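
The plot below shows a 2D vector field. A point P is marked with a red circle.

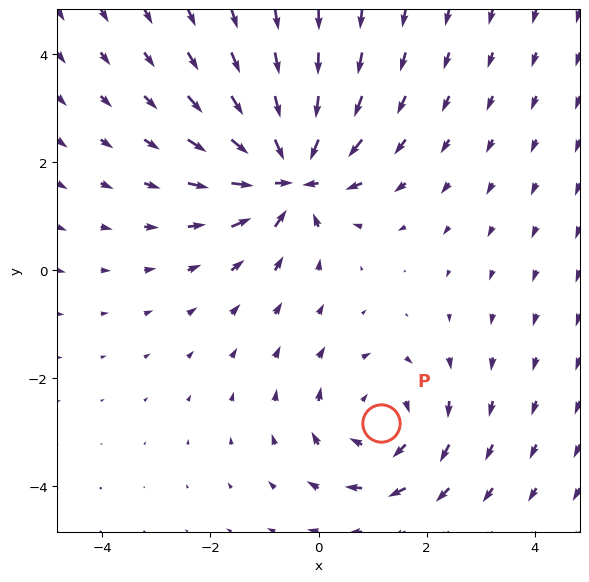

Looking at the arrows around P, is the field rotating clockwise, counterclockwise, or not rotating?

Near P at (1.1, -2.8) the arrows circulate clockwise. The curl (z-component) there is about -3; negative curl means clockwise rotation.

clockwise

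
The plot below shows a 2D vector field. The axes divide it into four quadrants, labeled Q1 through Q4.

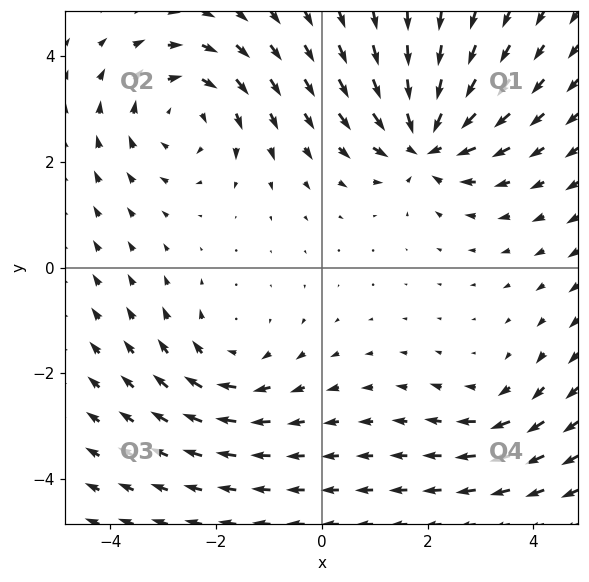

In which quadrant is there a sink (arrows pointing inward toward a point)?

Q1

The sink sits at approximately (2.0, 2.4), which lies in quadrant Q1. The divergence there is about -7, negative as expected for a sink.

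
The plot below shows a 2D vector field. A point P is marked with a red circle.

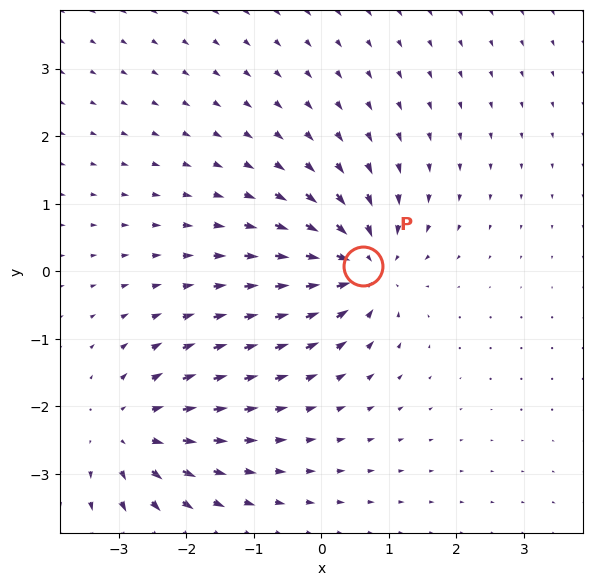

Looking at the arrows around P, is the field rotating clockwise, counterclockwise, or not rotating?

not rotating

Near P at (0.6, 0.1) the arrows show no circulation. The curl there is ≈0.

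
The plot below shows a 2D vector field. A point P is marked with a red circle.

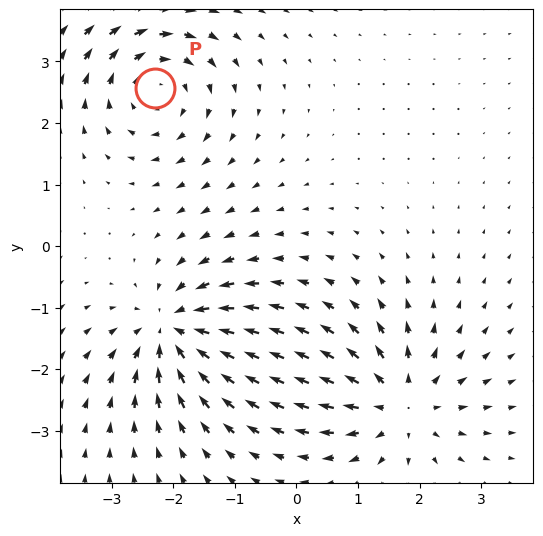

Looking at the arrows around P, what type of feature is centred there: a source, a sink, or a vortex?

At P (-2.3, 2.6) the arrows circulate clockwise. Divergence ≈0, curl about -5 — near-zero divergence with nonzero curl is a vortex.

vortex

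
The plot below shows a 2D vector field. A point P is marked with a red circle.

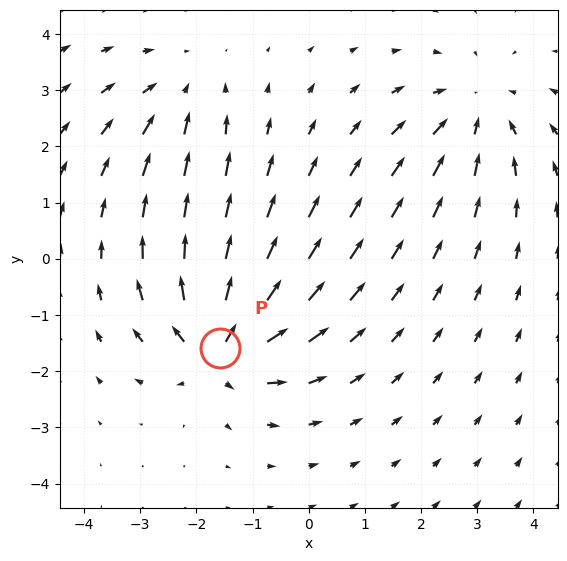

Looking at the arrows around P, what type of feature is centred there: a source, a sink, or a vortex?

source

At P (-1.6, -1.6) the arrows spread outward. Divergence about +6, curl ≈0 — positive divergence with near-zero curl is a source.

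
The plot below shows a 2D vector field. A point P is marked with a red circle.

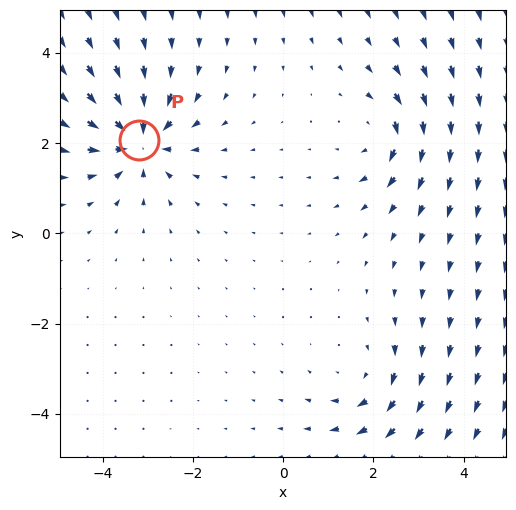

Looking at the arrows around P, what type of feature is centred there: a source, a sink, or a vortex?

At P (-3.2, 2.1) the arrows converge inward. Divergence about -5, curl ≈0 — negative divergence with near-zero curl is a sink.

sink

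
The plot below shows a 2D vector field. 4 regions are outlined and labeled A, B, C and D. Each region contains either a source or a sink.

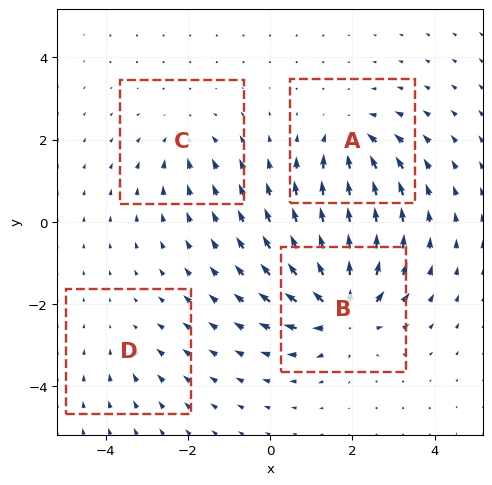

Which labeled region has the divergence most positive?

B

Divergence at each region's feature centre — A: about -5, B: about +8, C: about -3, D: about -2. Region B is most positive.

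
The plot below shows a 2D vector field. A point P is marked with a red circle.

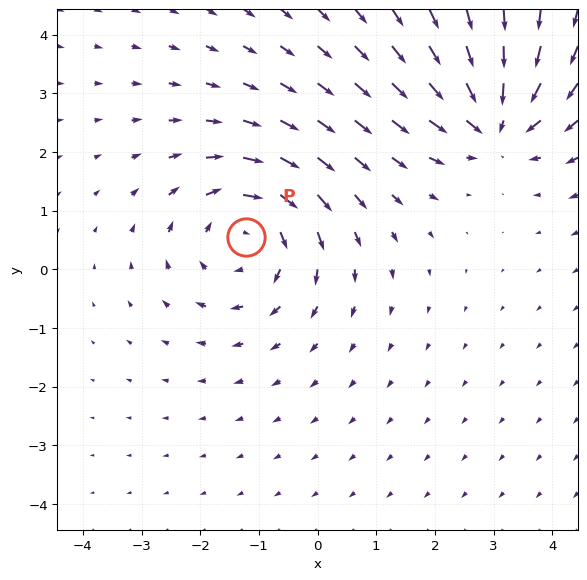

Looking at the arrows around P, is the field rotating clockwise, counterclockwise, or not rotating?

Near P at (-1.2, 0.5) the arrows circulate clockwise. The curl (z-component) there is about -3; negative curl means clockwise rotation.

clockwise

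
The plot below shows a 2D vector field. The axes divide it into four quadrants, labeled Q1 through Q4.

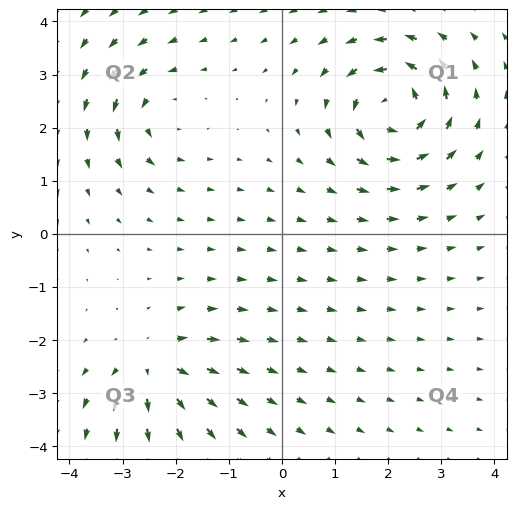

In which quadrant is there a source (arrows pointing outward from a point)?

Q3

The source sits at approximately (-2.4, -2.5), which lies in quadrant Q3. The divergence there is about +5, positive as expected for a source.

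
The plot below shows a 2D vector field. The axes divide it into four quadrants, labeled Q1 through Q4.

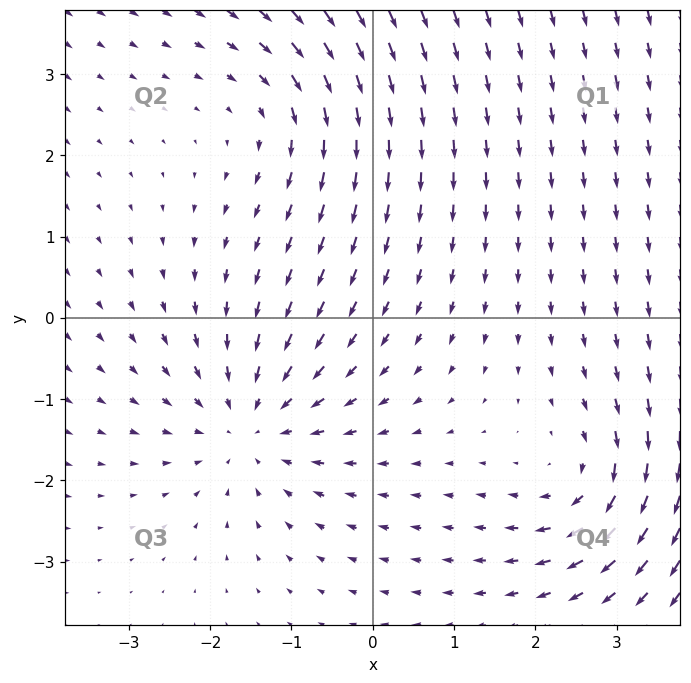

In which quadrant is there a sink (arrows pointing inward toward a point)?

The sink sits at approximately (-1.5, -1.3), which lies in quadrant Q3. The divergence there is about -4, negative as expected for a sink.

Q3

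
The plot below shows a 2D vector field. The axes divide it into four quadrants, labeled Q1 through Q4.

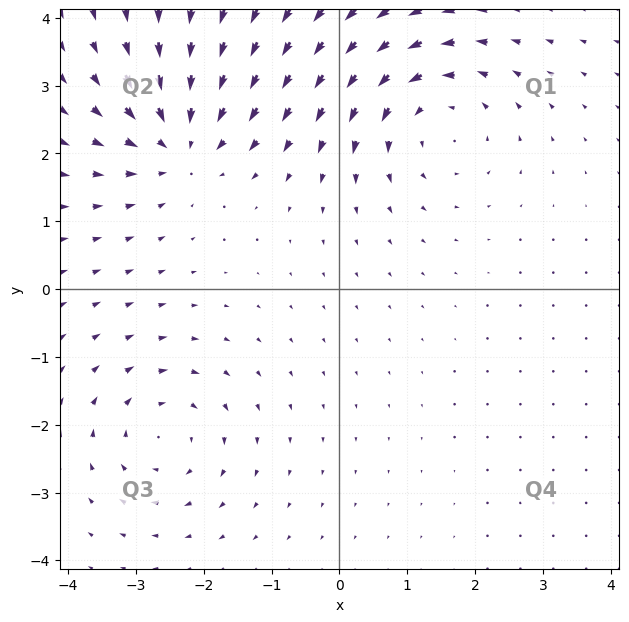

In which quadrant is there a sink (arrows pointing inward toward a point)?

The sink sits at approximately (-2.3, 2.2), which lies in quadrant Q2. The divergence there is about -5, negative as expected for a sink.

Q2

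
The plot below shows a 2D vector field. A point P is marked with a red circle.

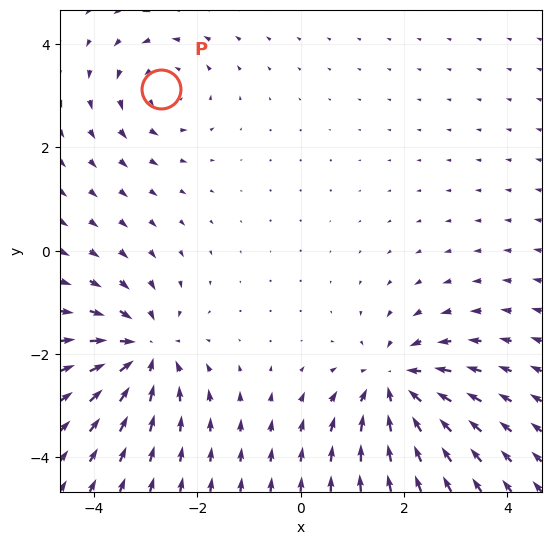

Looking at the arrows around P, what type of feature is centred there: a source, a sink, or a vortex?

At P (-2.7, 3.1) the arrows circulate counterclockwise. Divergence ≈0, curl about +3 — near-zero divergence with nonzero curl is a vortex.

vortex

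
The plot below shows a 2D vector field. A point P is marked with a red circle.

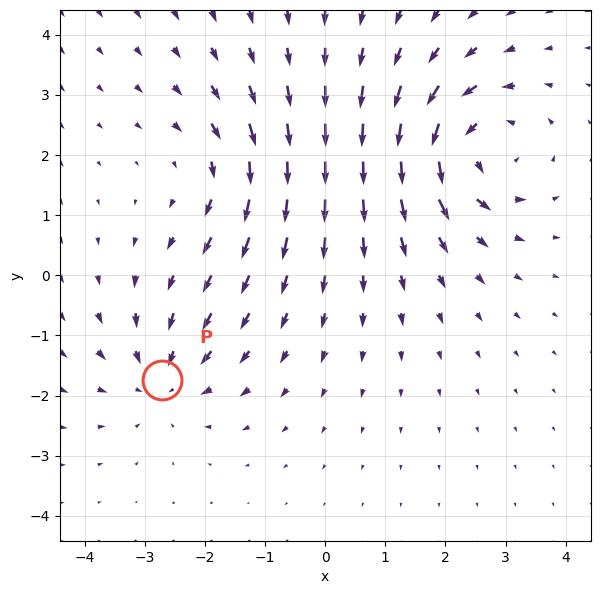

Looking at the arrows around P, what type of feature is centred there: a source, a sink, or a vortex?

sink

At P (-2.7, -1.7) the arrows converge inward. Divergence about -3, curl ≈0 — negative divergence with near-zero curl is a sink.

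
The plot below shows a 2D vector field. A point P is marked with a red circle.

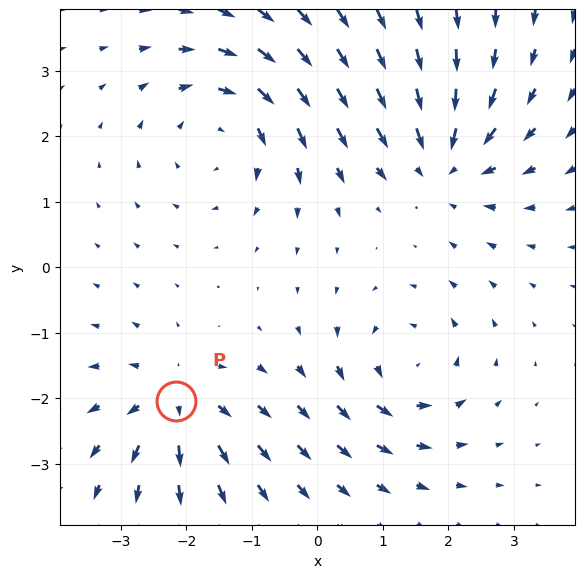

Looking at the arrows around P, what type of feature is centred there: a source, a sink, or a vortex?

source

At P (-2.2, -2.0) the arrows spread outward. Divergence about +5, curl ≈0 — positive divergence with near-zero curl is a source.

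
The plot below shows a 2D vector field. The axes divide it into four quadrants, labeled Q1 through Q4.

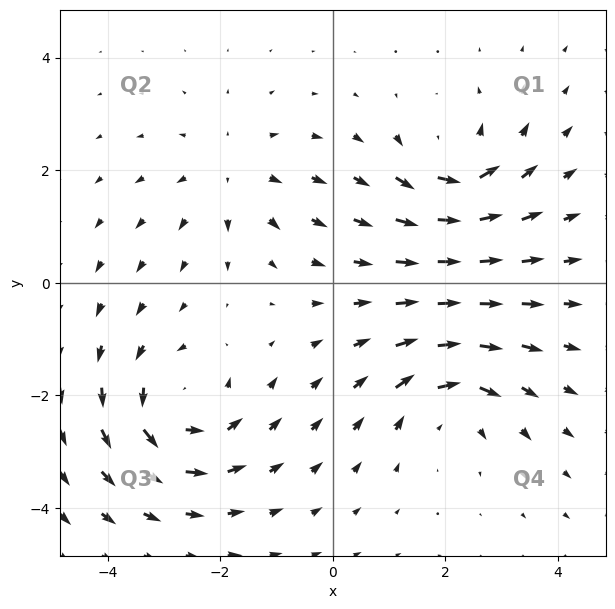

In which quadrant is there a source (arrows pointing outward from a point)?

Q2

The source sits at approximately (-1.8, 1.9), which lies in quadrant Q2. The divergence there is about +3, positive as expected for a source.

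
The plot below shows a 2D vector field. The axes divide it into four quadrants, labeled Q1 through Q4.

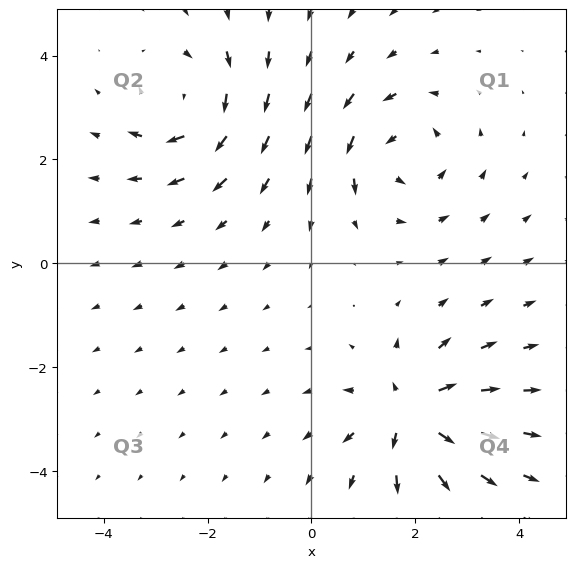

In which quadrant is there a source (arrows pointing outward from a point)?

Q4

The source sits at approximately (1.9, -2.9), which lies in quadrant Q4. The divergence there is about +6, positive as expected for a source.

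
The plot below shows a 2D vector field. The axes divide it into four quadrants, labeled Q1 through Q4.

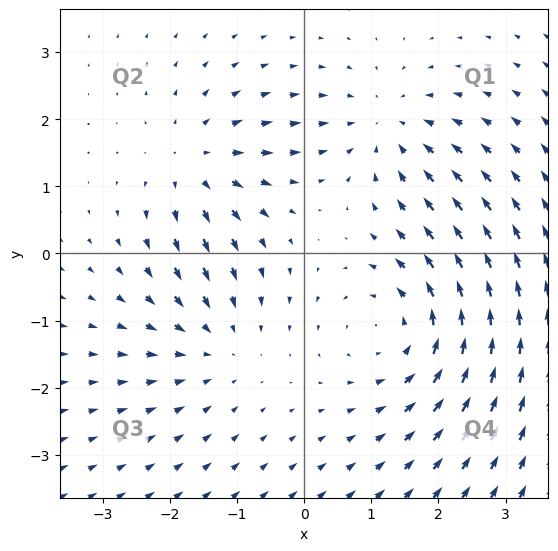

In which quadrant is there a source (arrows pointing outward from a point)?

The source sits at approximately (-1.6, 1.3), which lies in quadrant Q2. The divergence there is about +4, positive as expected for a source.

Q2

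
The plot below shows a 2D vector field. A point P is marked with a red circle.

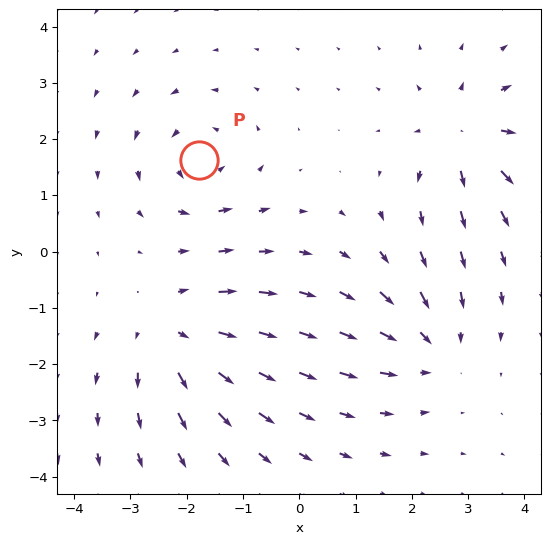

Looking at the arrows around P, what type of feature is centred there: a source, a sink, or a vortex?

At P (-1.8, 1.6) the arrows circulate counterclockwise. Divergence ≈0, curl about +4 — near-zero divergence with nonzero curl is a vortex.

vortex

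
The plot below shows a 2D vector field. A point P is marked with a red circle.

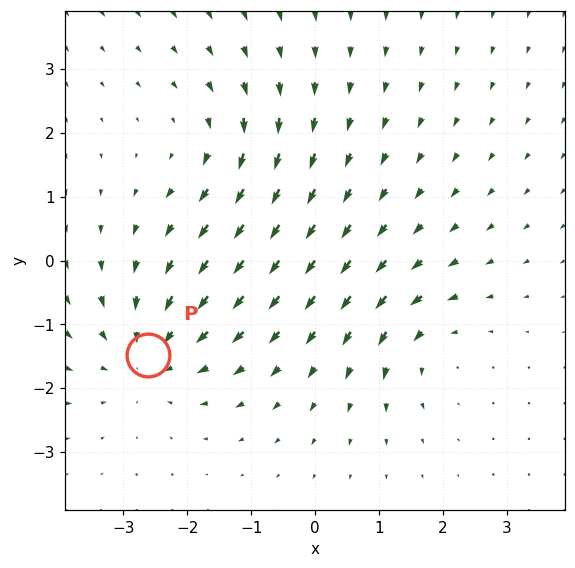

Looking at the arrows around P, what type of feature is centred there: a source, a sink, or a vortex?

At P (-2.6, -1.5) the arrows converge inward. Divergence about -3, curl ≈0 — negative divergence with near-zero curl is a sink.

sink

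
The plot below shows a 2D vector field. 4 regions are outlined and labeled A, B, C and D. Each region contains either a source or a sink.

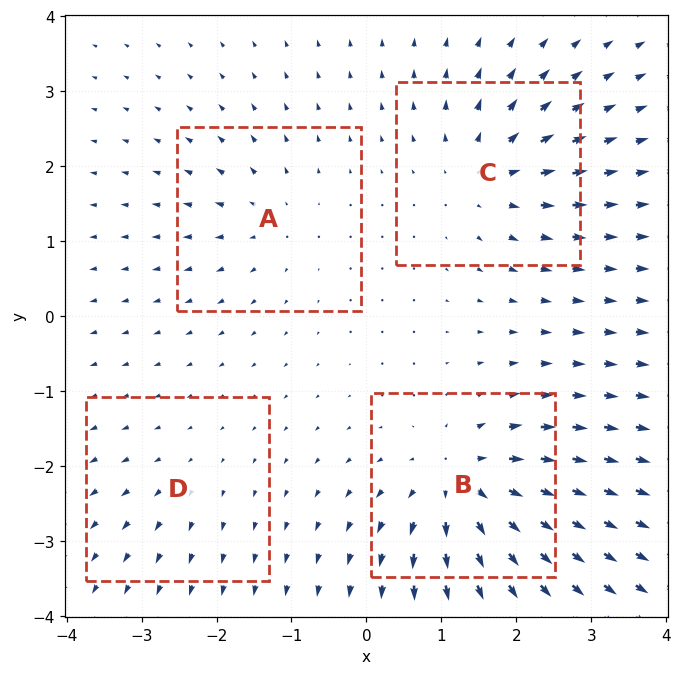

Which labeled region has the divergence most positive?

Divergence at each region's feature centre — A: about +4, B: about +8, C: about +6, D: about +2. Region B is most positive.

B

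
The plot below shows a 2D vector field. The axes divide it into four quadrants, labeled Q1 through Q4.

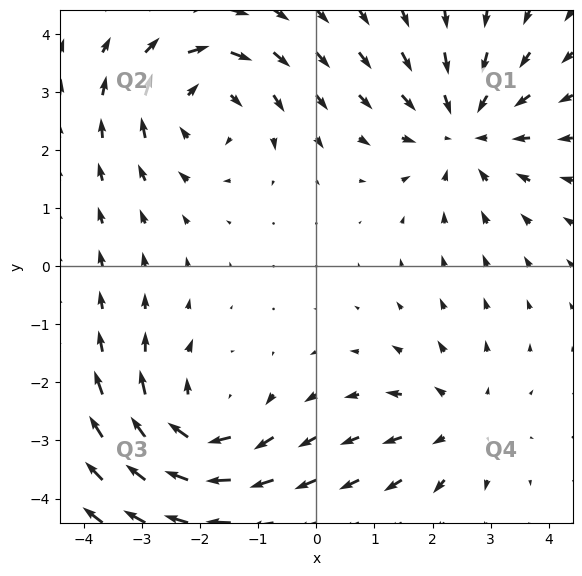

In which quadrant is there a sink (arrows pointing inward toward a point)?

The sink sits at approximately (2.5, 2.4), which lies in quadrant Q1. The divergence there is about -3, negative as expected for a sink.

Q1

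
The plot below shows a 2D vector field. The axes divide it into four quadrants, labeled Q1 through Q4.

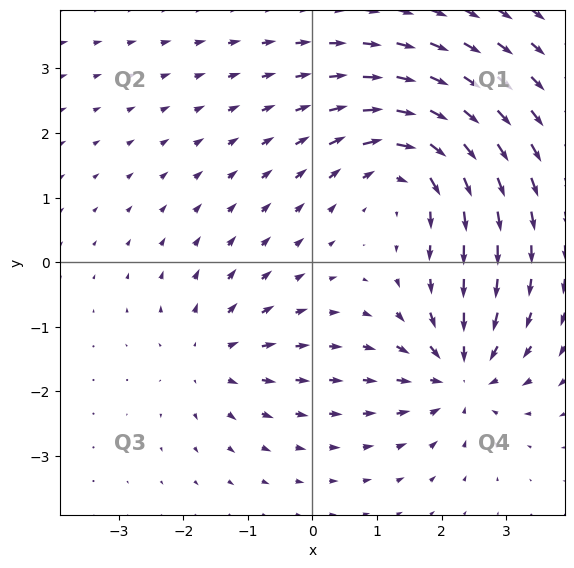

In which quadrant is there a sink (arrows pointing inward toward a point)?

Q4

The sink sits at approximately (2.3, -1.8), which lies in quadrant Q4. The divergence there is about -5, negative as expected for a sink.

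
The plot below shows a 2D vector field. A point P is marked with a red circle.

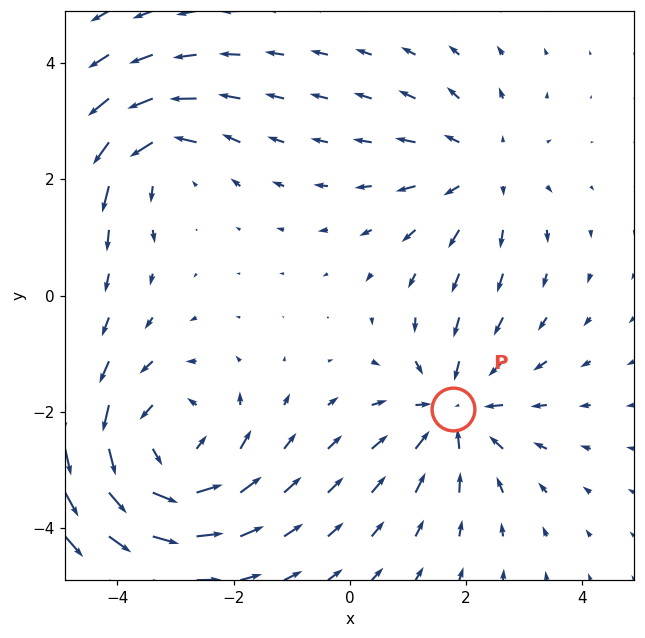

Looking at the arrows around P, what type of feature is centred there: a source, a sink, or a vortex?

sink

At P (1.8, -2.0) the arrows converge inward. Divergence about -3, curl ≈0 — negative divergence with near-zero curl is a sink.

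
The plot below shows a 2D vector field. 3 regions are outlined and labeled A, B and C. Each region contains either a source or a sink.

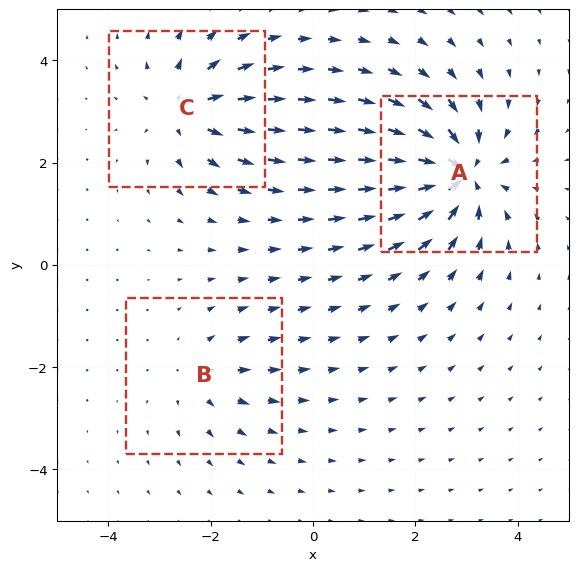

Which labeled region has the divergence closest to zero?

B

Divergence at each region's feature centre — A: about -6, B: about +3, C: about +4. Region B is closest to zero.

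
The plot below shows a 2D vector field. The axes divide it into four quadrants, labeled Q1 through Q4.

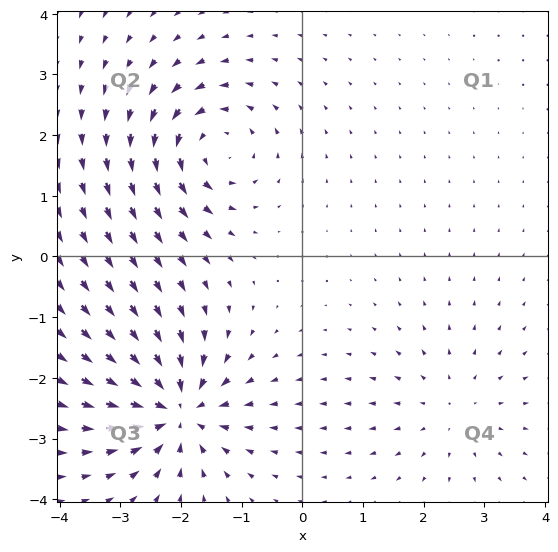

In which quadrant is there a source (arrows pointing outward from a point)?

The source sits at approximately (2.5, -2.5), which lies in quadrant Q4. The divergence there is about +3, positive as expected for a source.

Q4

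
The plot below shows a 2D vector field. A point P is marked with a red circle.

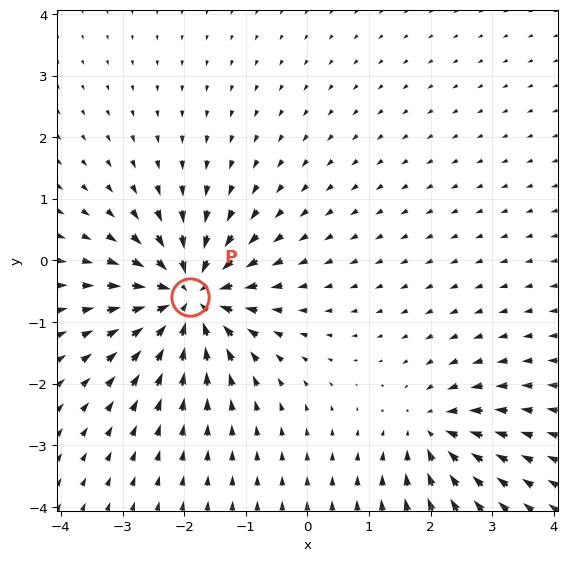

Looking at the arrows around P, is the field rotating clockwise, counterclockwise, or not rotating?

Near P at (-1.9, -0.6) the arrows show no circulation. The curl there is ≈0.

not rotating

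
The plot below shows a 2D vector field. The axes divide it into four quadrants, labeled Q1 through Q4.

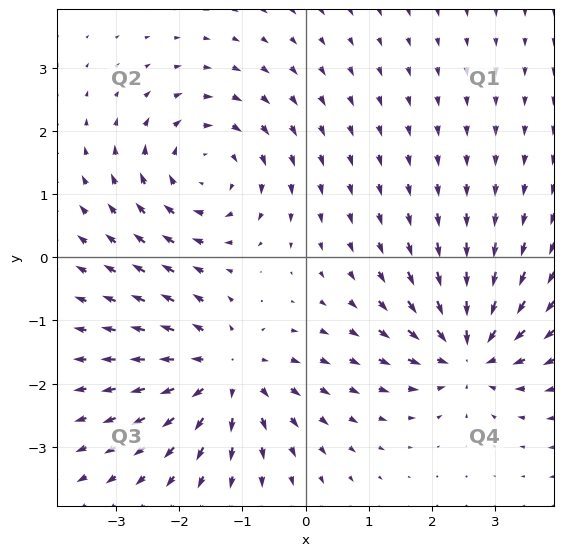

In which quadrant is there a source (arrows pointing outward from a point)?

Q3

The source sits at approximately (-1.3, -1.8), which lies in quadrant Q3. The divergence there is about +4, positive as expected for a source.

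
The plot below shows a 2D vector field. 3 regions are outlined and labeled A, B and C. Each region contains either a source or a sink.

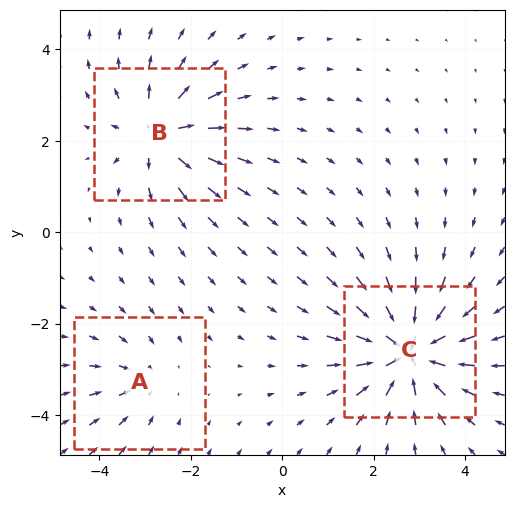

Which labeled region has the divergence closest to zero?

A

Divergence at each region's feature centre — A: about -2, B: about +4, C: about -6. Region A is closest to zero.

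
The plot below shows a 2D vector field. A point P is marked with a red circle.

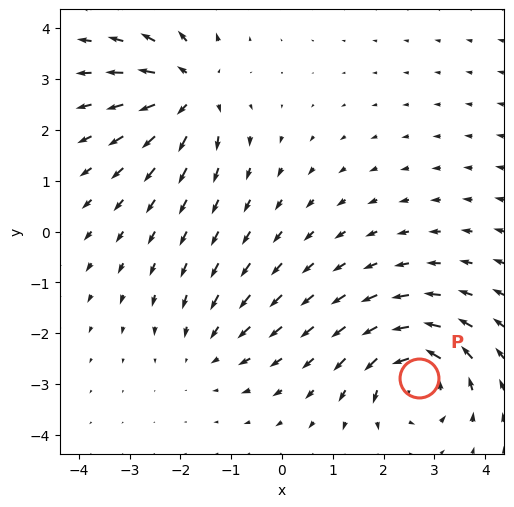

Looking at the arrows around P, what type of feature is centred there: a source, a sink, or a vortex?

At P (2.7, -2.9) the arrows circulate counterclockwise. Divergence ≈0, curl about +6 — near-zero divergence with nonzero curl is a vortex.

vortex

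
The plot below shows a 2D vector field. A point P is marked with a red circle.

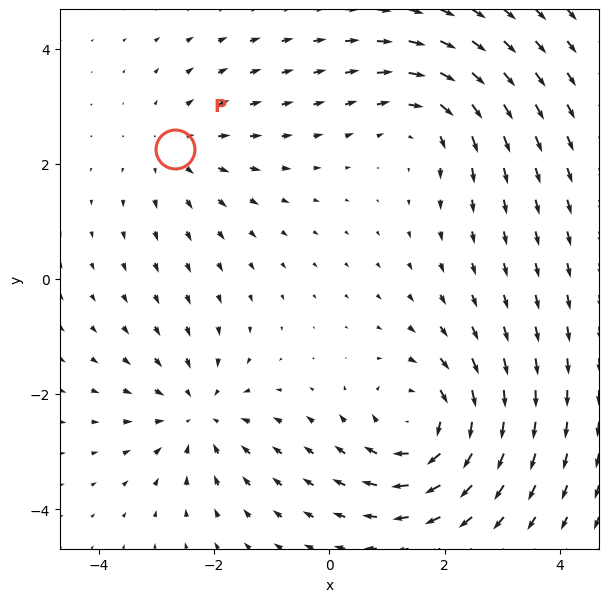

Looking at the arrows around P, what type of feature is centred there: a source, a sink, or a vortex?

source

At P (-2.7, 2.3) the arrows spread outward. Divergence about +2, curl ≈0 — positive divergence with near-zero curl is a source.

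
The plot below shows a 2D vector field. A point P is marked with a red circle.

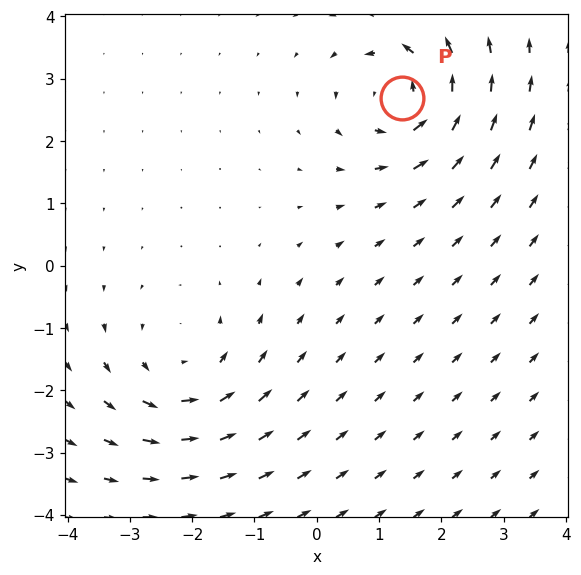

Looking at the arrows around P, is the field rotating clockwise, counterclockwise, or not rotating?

counterclockwise

Near P at (1.4, 2.7) the arrows circulate counterclockwise. The curl (z-component) there is about +6; positive curl means counterclockwise rotation.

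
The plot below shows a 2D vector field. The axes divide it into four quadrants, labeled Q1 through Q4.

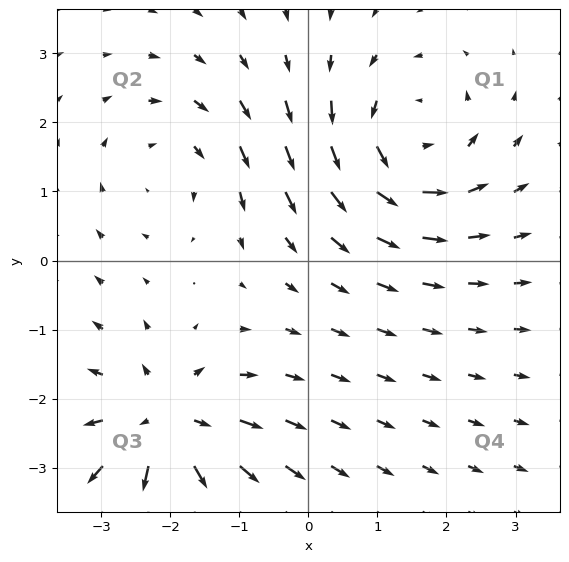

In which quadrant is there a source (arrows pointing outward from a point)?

The source sits at approximately (-2.1, -2.4), which lies in quadrant Q3. The divergence there is about +6, positive as expected for a source.

Q3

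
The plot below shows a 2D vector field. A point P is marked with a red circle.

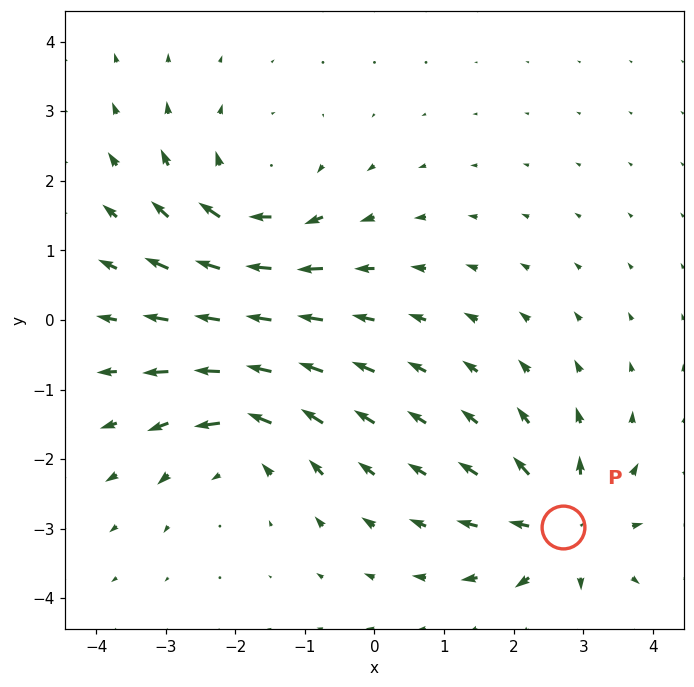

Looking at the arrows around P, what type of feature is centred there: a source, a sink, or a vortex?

At P (2.7, -3.0) the arrows spread outward. Divergence about +5, curl ≈0 — positive divergence with near-zero curl is a source.

source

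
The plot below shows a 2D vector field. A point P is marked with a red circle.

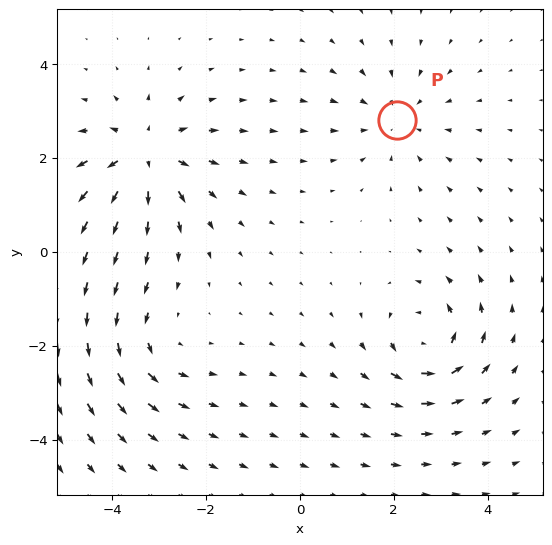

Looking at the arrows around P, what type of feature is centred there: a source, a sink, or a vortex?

At P (2.1, 2.8) the arrows converge inward. Divergence about -2, curl ≈0 — negative divergence with near-zero curl is a sink.

sink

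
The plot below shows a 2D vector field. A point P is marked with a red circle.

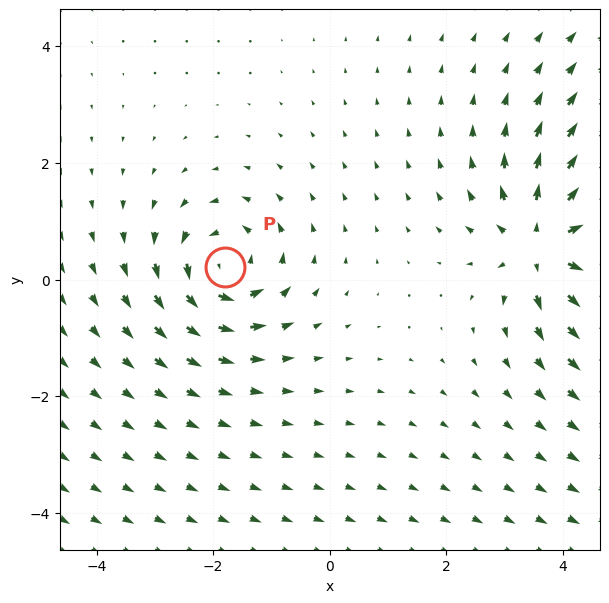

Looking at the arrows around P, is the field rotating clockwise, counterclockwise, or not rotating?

Near P at (-1.8, 0.2) the arrows circulate counterclockwise. The curl (z-component) there is about +4; positive curl means counterclockwise rotation.

counterclockwise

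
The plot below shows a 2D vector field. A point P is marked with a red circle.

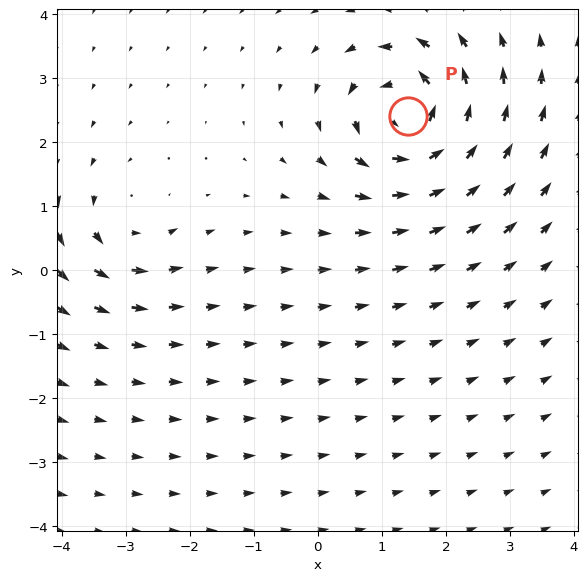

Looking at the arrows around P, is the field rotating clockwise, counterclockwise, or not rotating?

counterclockwise

Near P at (1.4, 2.4) the arrows circulate counterclockwise. The curl (z-component) there is about +7; positive curl means counterclockwise rotation.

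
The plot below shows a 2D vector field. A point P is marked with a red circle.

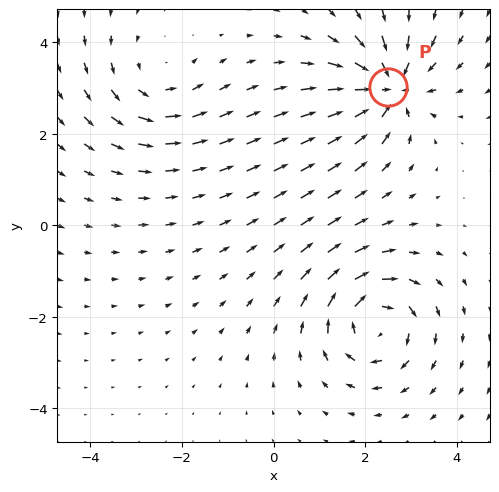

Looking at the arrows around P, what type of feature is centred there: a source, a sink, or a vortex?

sink

At P (2.5, 3.0) the arrows converge inward. Divergence about -6, curl ≈0 — negative divergence with near-zero curl is a sink.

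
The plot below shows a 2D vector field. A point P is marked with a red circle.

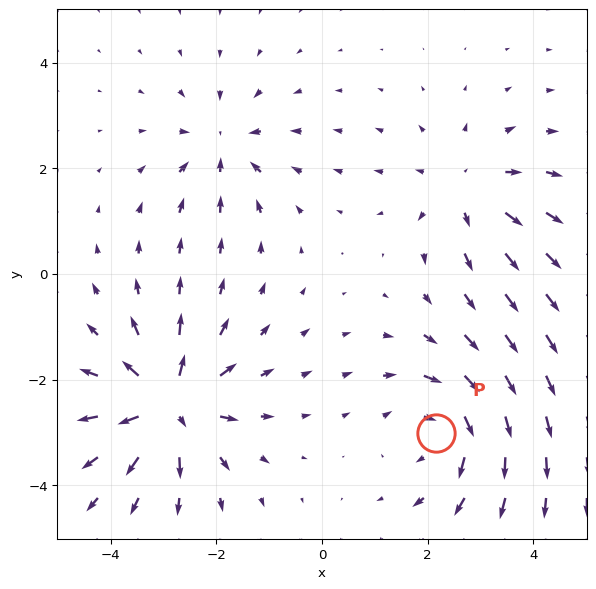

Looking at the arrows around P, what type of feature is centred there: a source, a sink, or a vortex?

vortex

At P (2.2, -3.0) the arrows circulate clockwise. Divergence ≈0, curl about -4 — near-zero divergence with nonzero curl is a vortex.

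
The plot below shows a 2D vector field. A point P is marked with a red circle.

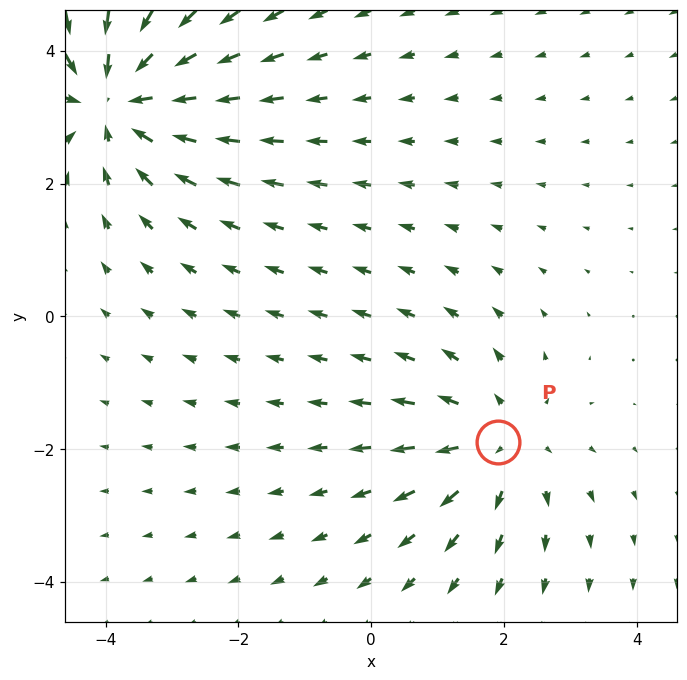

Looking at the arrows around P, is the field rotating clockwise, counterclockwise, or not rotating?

Near P at (1.9, -1.9) the arrows show no circulation. The curl there is ≈0.

not rotating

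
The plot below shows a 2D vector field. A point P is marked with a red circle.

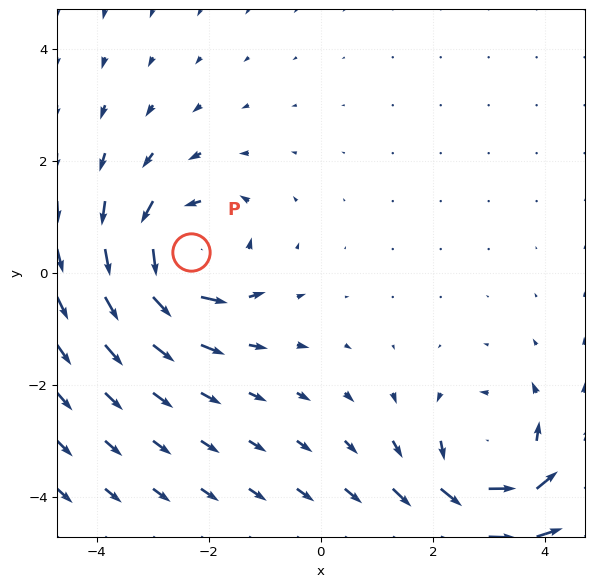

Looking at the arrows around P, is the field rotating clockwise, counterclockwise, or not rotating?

counterclockwise

Near P at (-2.3, 0.4) the arrows circulate counterclockwise. The curl (z-component) there is about +5; positive curl means counterclockwise rotation.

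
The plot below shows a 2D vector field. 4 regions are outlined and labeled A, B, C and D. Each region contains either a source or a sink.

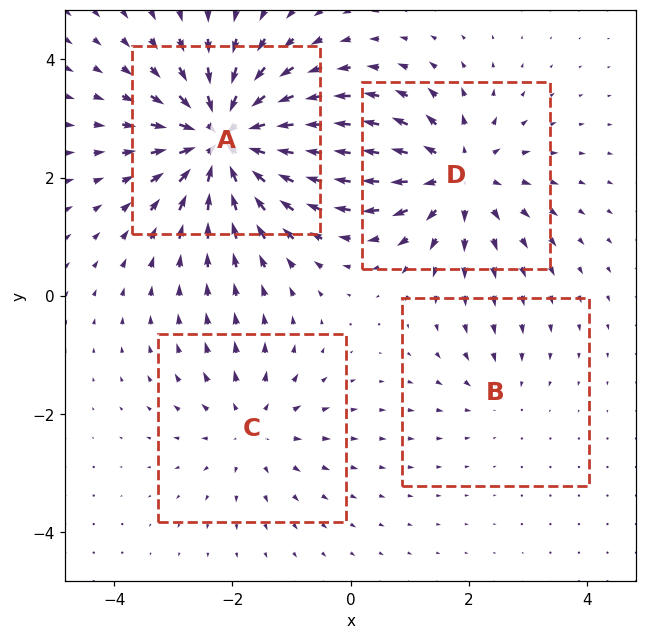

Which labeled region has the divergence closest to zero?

Divergence at each region's feature centre — A: about -8, B: about -2, C: about +3, D: about +5. Region B is closest to zero.

B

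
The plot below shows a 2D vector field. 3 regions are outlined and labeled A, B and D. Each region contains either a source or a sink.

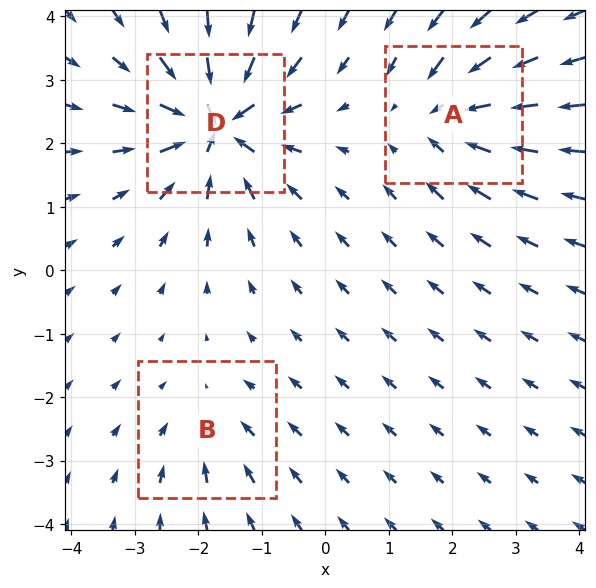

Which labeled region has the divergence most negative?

Divergence at each region's feature centre — A: about -4, B: about -2, D: about -7. Region D is most negative.

D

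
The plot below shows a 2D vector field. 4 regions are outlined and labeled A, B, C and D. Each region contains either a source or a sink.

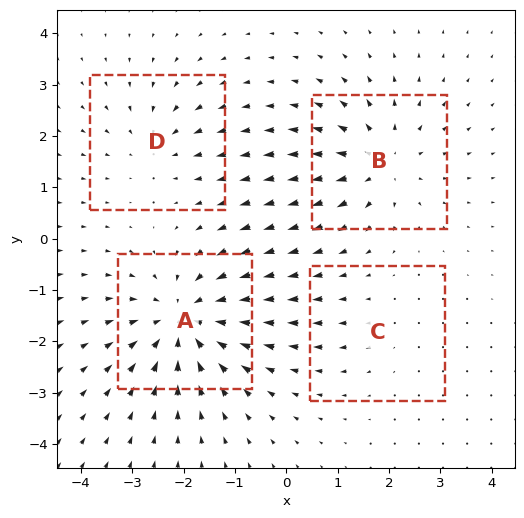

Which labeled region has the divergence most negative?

Divergence at each region's feature centre — A: about -6, B: about +5, C: about +2, D: about -3. Region A is most negative.

A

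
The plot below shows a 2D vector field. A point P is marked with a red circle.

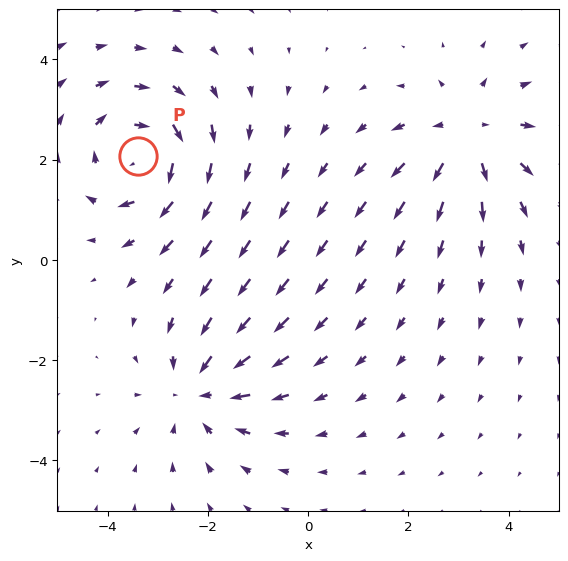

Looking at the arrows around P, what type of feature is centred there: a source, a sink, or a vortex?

At P (-3.4, 2.1) the arrows circulate clockwise. Divergence ≈0, curl about -5 — near-zero divergence with nonzero curl is a vortex.

vortex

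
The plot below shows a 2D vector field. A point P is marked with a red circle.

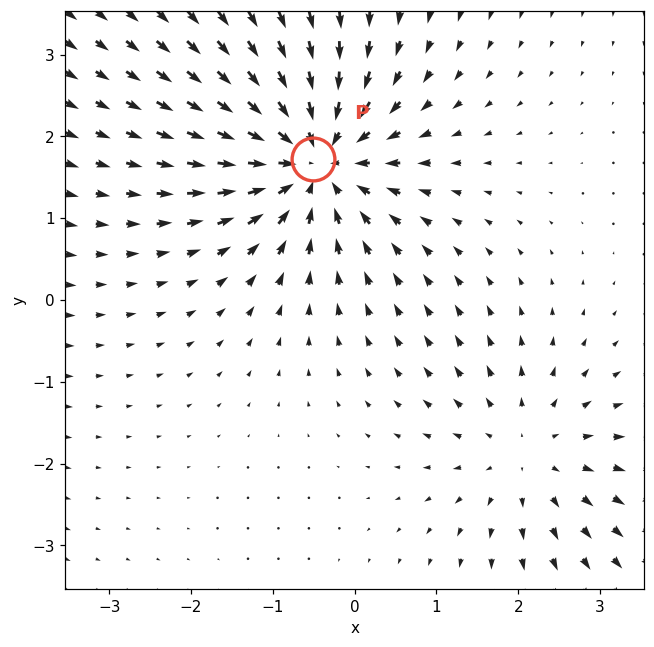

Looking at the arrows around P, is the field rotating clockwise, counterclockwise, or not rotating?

Near P at (-0.5, 1.7) the arrows show no circulation. The curl there is ≈0.

not rotating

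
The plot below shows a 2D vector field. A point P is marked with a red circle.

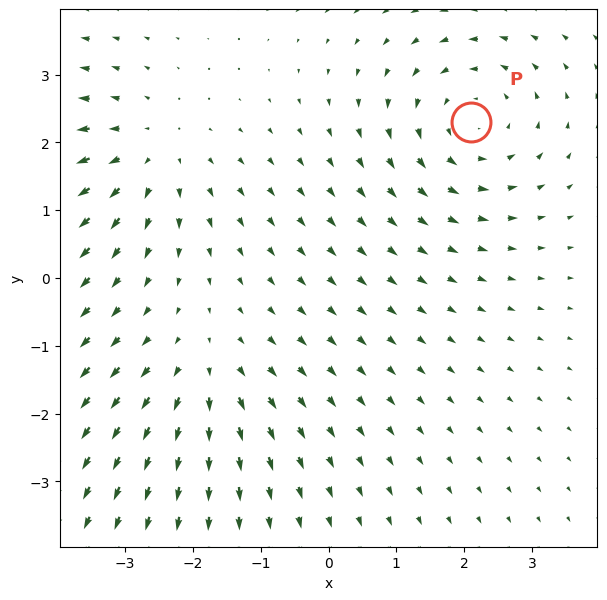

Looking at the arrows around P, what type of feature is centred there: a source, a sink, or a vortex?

vortex

At P (2.1, 2.3) the arrows circulate counterclockwise. Divergence ≈0, curl about +4 — near-zero divergence with nonzero curl is a vortex.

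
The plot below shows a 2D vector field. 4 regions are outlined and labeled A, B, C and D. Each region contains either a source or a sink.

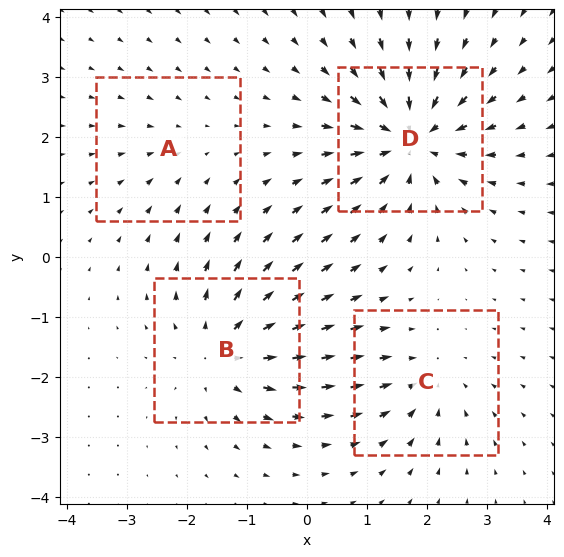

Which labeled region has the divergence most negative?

Divergence at each region's feature centre — A: about -2, B: about +5, C: about -3, D: about -7. Region D is most negative.

D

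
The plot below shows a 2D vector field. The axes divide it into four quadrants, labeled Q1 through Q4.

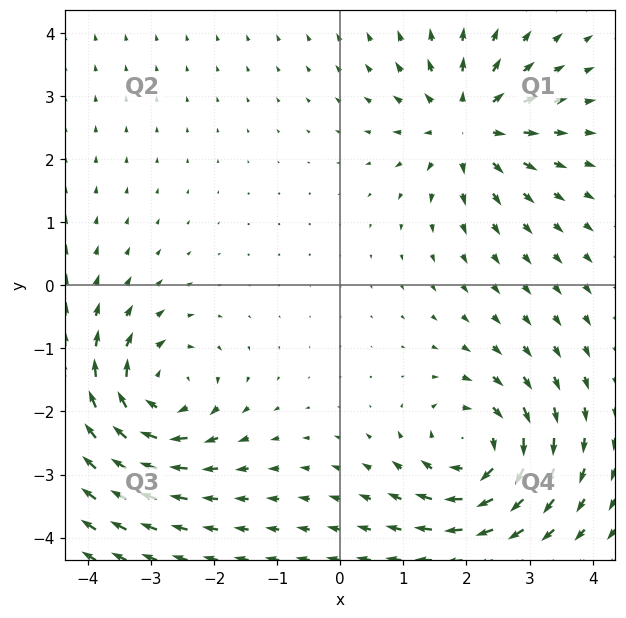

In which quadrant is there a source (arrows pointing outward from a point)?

Q1

The source sits at approximately (2.0, 2.5), which lies in quadrant Q1. The divergence there is about +6, positive as expected for a source.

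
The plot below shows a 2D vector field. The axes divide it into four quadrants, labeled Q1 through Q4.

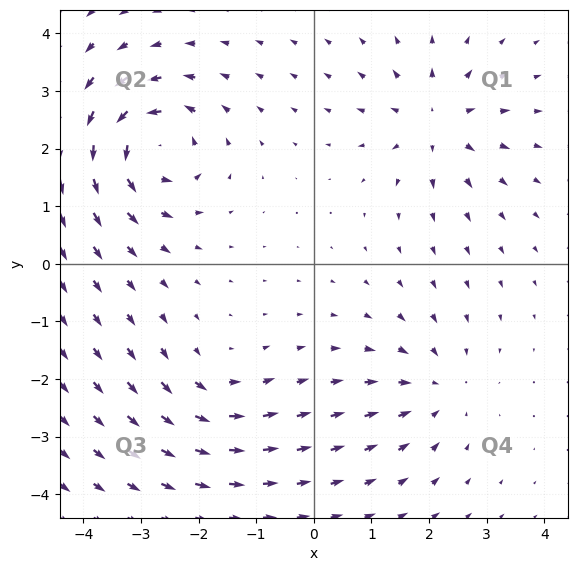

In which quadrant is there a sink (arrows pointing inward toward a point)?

The sink sits at approximately (2.1, -2.2), which lies in quadrant Q4. The divergence there is about -3, negative as expected for a sink.

Q4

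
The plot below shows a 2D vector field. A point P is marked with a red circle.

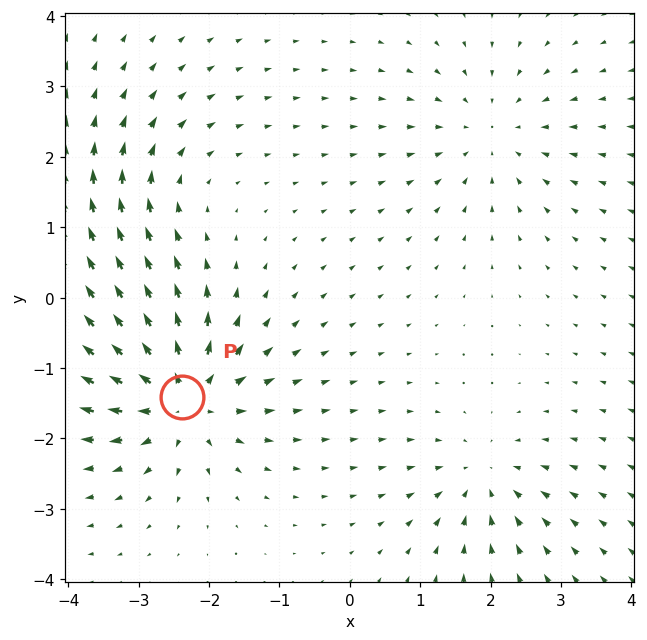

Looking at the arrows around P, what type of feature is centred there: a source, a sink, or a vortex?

source

At P (-2.4, -1.4) the arrows spread outward. Divergence about +7, curl ≈0 — positive divergence with near-zero curl is a source.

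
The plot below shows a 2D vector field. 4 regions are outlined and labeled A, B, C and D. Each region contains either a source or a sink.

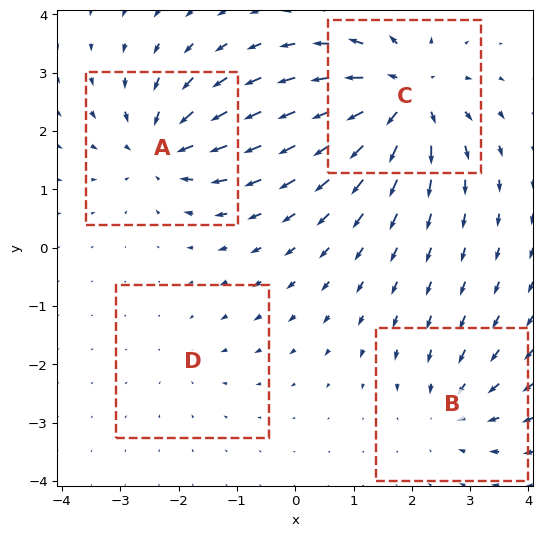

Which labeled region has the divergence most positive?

C

Divergence at each region's feature centre — A: about -6, B: about -4, C: about +8, D: about -2. Region C is most positive.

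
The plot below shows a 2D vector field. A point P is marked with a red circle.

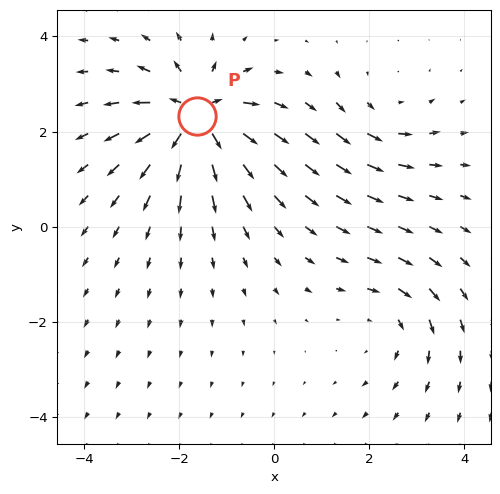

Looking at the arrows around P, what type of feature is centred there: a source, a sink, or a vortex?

At P (-1.6, 2.3) the arrows spread outward. Divergence about +7, curl ≈0 — positive divergence with near-zero curl is a source.

source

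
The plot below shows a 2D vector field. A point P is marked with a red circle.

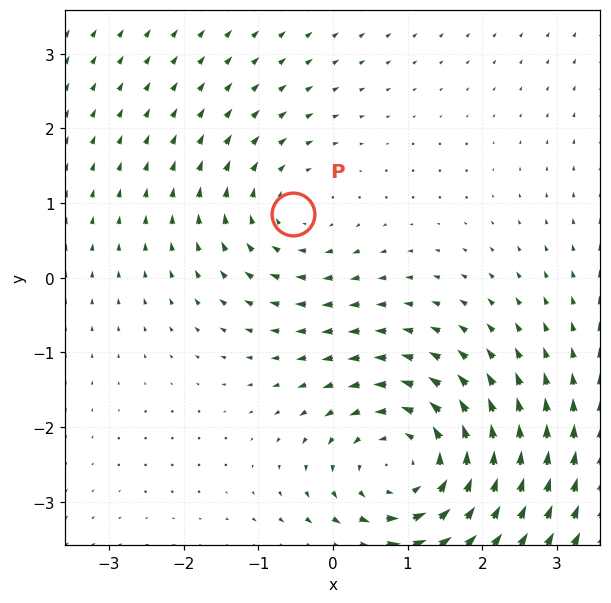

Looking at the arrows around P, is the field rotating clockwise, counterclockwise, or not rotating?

Near P at (-0.5, 0.8) the arrows circulate clockwise. The curl (z-component) there is about -2; negative curl means clockwise rotation.

clockwise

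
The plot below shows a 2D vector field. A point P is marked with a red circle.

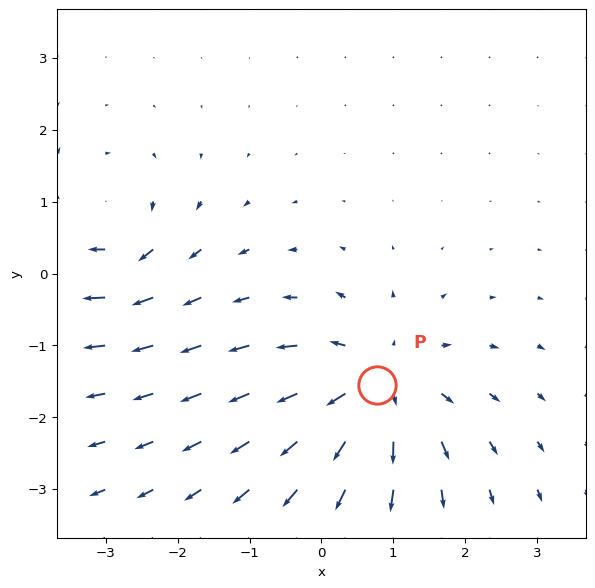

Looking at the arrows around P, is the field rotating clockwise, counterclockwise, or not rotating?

Near P at (0.8, -1.5) the arrows show no circulation. The curl there is ≈0.

not rotating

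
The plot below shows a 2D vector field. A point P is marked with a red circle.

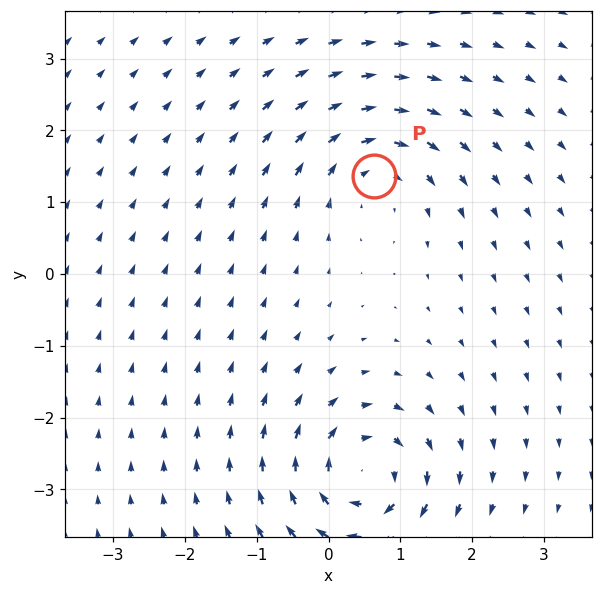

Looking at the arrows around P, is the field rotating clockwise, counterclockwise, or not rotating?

Near P at (0.6, 1.4) the arrows circulate clockwise. The curl (z-component) there is about -4; negative curl means clockwise rotation.

clockwise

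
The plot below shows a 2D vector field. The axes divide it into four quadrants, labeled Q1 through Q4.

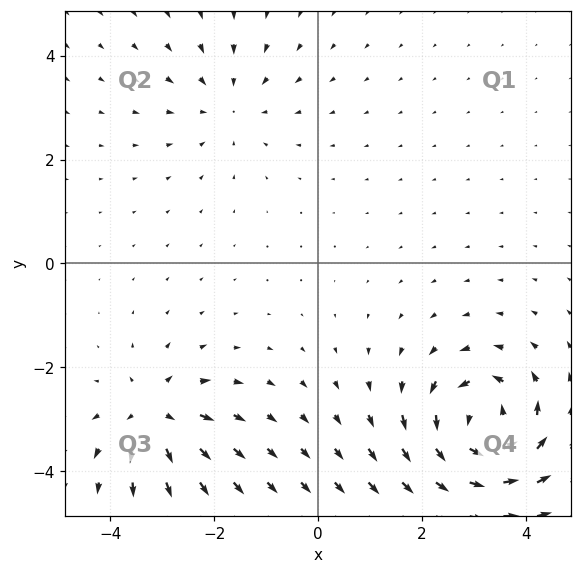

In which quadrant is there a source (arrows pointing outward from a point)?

The source sits at approximately (-3.1, -2.9), which lies in quadrant Q3. The divergence there is about +5, positive as expected for a source.

Q3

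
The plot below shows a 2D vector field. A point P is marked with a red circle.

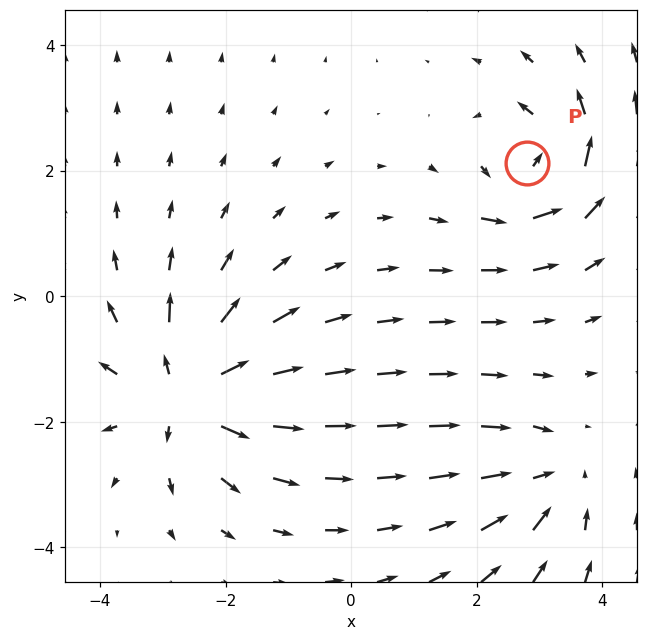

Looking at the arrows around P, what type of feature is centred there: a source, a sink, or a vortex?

vortex

At P (2.8, 2.1) the arrows circulate counterclockwise. Divergence ≈0, curl about +5 — near-zero divergence with nonzero curl is a vortex.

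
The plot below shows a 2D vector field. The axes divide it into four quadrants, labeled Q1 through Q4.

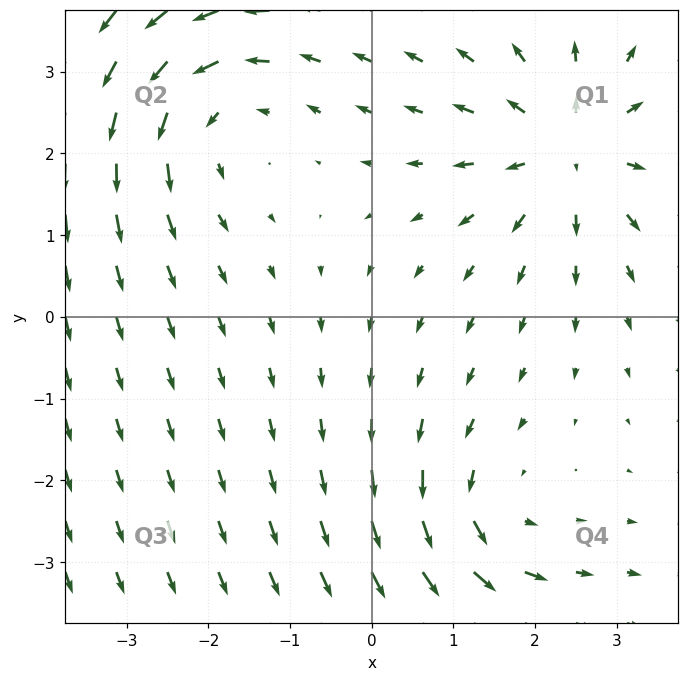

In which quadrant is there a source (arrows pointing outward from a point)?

Q1

The source sits at approximately (2.4, 2.1), which lies in quadrant Q1. The divergence there is about +5, positive as expected for a source.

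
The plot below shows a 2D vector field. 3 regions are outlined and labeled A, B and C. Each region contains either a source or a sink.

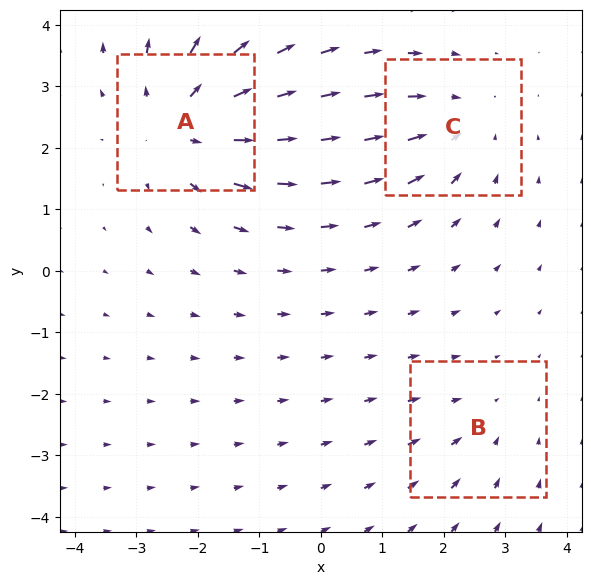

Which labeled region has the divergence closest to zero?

B

Divergence at each region's feature centre — A: about +4, B: about -2, C: about -3. Region B is closest to zero.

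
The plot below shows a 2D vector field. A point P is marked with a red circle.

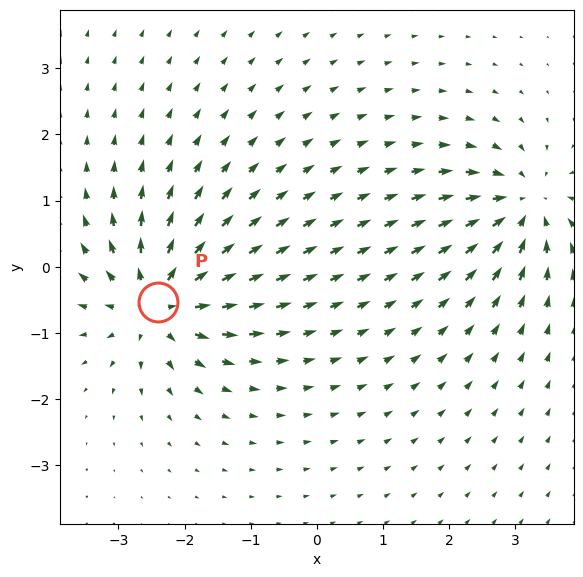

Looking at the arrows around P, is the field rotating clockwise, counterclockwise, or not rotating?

Near P at (-2.4, -0.5) the arrows show no circulation. The curl there is ≈0.

not rotating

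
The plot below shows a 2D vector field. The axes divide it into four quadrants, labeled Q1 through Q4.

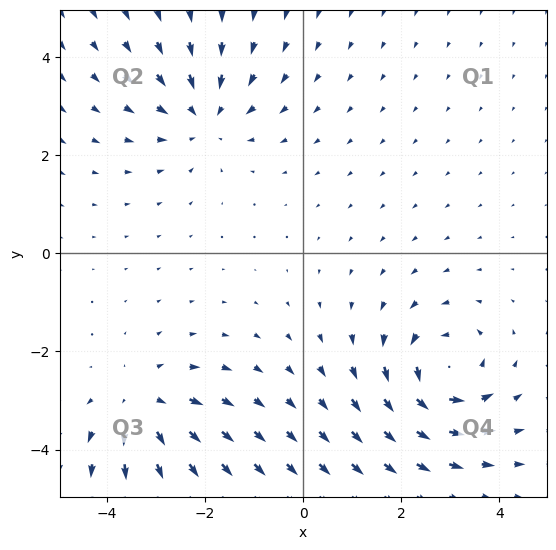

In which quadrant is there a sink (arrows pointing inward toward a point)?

The sink sits at approximately (-2.0, 2.8), which lies in quadrant Q2. The divergence there is about -3, negative as expected for a sink.

Q2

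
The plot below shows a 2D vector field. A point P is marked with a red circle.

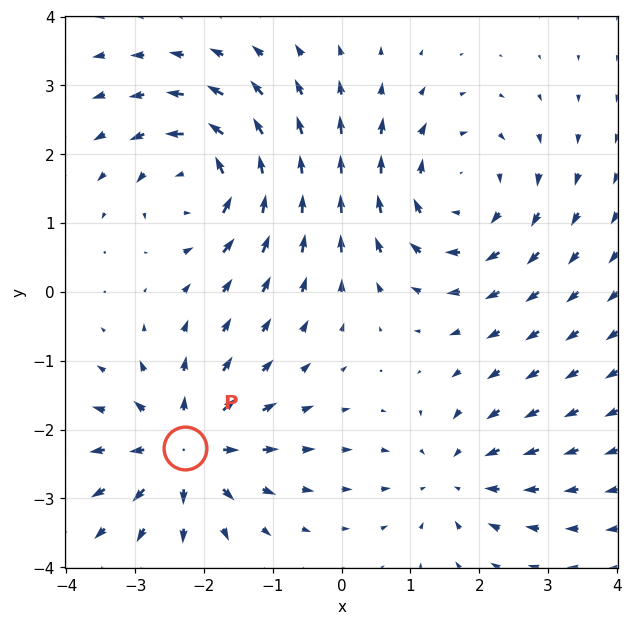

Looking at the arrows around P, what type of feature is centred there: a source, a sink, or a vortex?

source

At P (-2.3, -2.3) the arrows spread outward. Divergence about +6, curl ≈0 — positive divergence with near-zero curl is a source.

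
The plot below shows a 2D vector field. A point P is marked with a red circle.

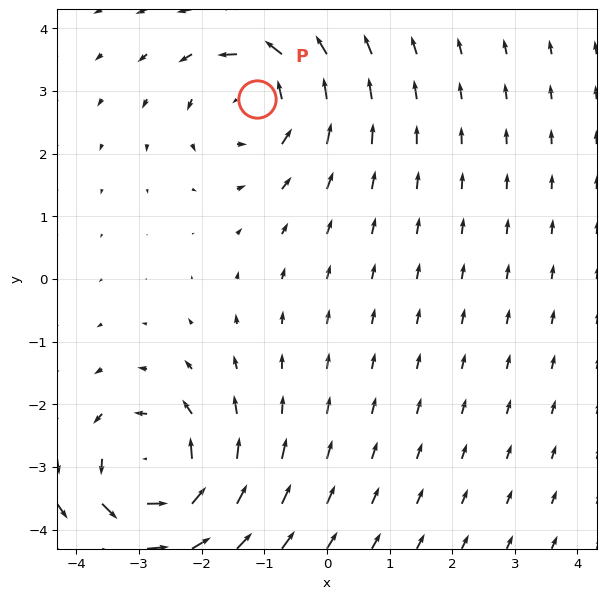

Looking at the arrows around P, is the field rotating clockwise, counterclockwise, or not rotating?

counterclockwise

Near P at (-1.1, 2.9) the arrows circulate counterclockwise. The curl (z-component) there is about +3; positive curl means counterclockwise rotation.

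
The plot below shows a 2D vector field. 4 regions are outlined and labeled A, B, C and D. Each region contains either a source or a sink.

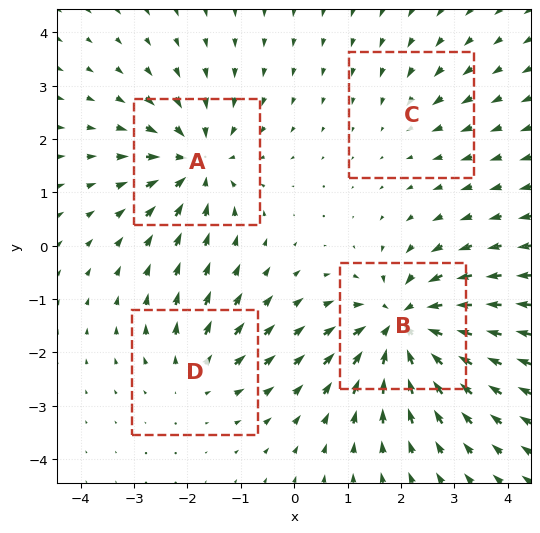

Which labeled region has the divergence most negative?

B

Divergence at each region's feature centre — A: about -6, B: about -7, C: about -2, D: about +3. Region B is most negative.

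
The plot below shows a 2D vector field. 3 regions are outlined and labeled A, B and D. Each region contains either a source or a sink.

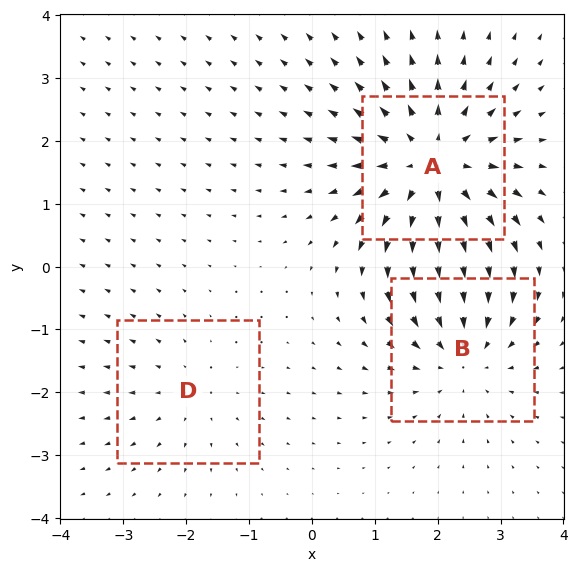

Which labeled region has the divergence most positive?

A

Divergence at each region's feature centre — A: about +4, B: about -3, D: about +2. Region A is most positive.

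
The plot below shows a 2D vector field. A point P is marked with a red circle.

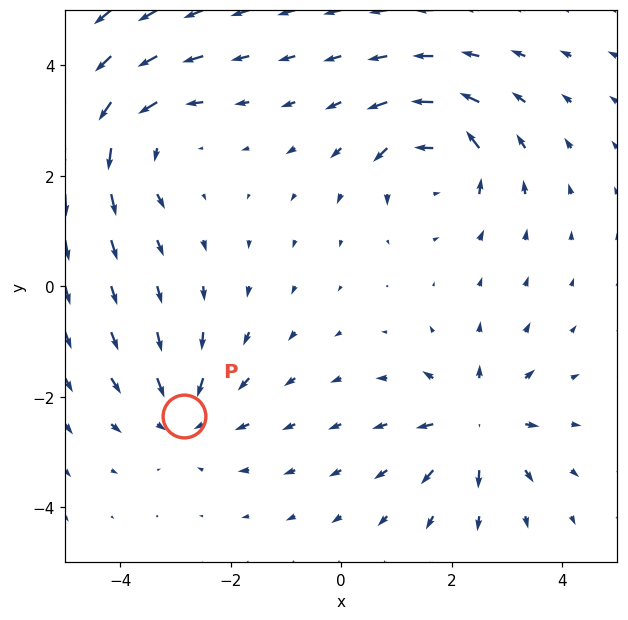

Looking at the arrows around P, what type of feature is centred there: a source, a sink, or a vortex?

sink

At P (-2.8, -2.3) the arrows converge inward. Divergence about -3, curl ≈0 — negative divergence with near-zero curl is a sink.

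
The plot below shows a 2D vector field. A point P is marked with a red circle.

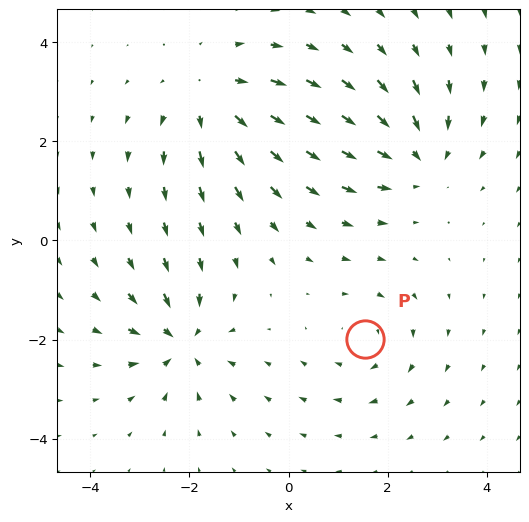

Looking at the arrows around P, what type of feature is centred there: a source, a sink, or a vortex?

vortex

At P (1.5, -2.0) the arrows circulate clockwise. Divergence ≈0, curl about -3 — near-zero divergence with nonzero curl is a vortex.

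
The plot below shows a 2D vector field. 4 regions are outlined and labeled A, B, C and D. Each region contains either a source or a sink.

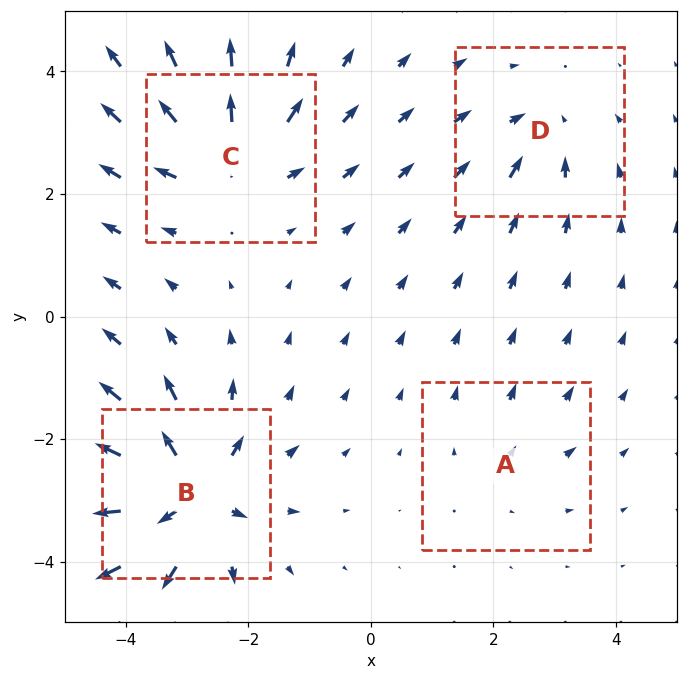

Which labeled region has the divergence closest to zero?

A

Divergence at each region's feature centre — A: about +2, B: about +8, C: about +6, D: about -4. Region A is closest to zero.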